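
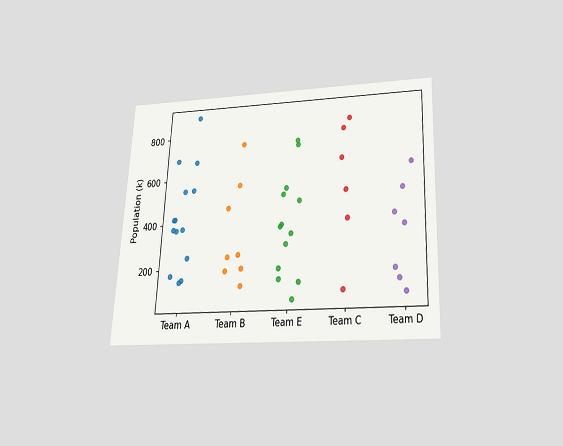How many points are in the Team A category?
The chart is tilted about 3° clockwise and viewed slightly from below. Counting the markers in the Team A column gives 14.

14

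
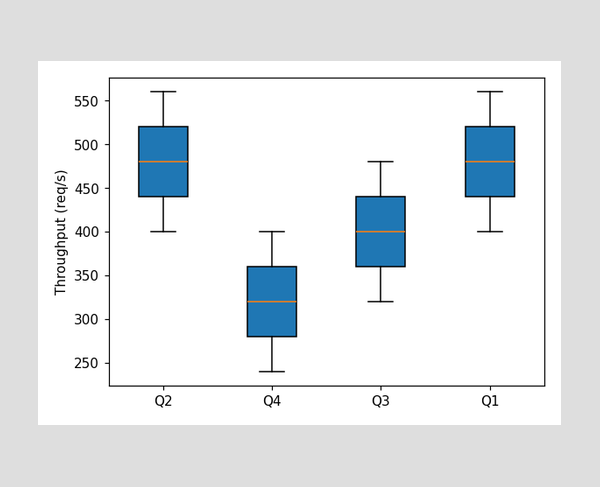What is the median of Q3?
400req/s

The median line in the Q3 box sits at 400req/s.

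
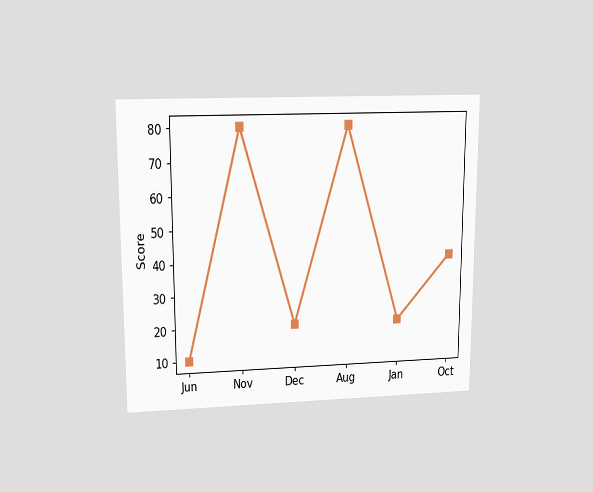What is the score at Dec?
20

The chart is viewed slightly from above. At Dec, the line is at 20.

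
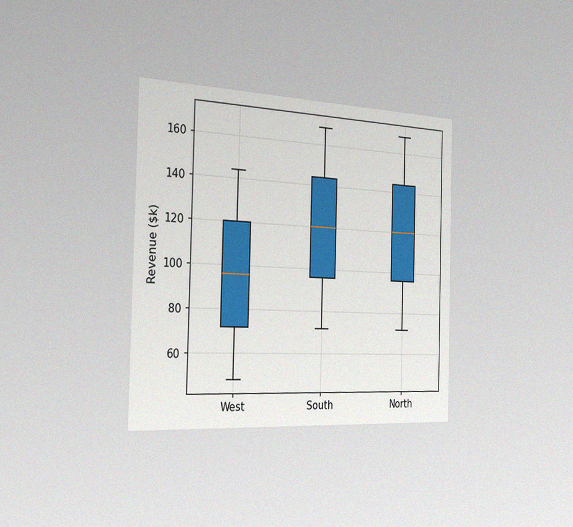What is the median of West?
The chart is viewed slightly from the left, with some photo noise. The median line in the West box sits at $96k.

$96k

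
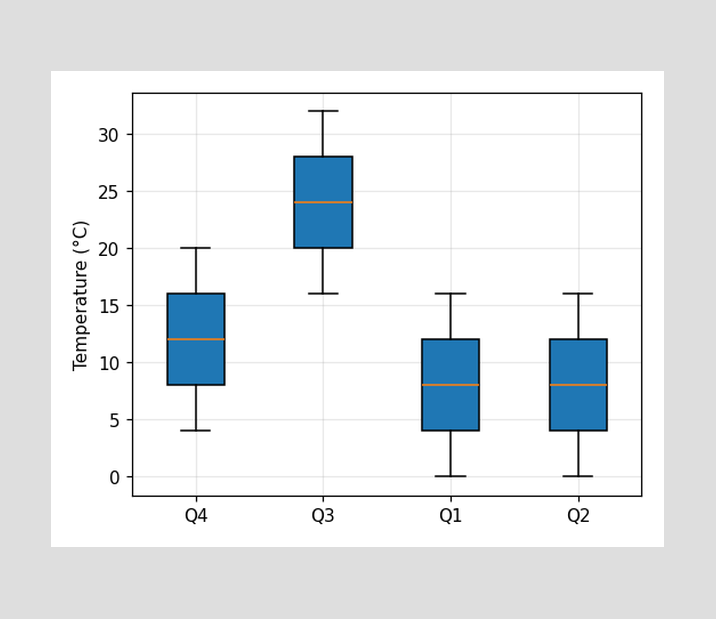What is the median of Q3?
The median line in the Q3 box sits at 24°C.

24°C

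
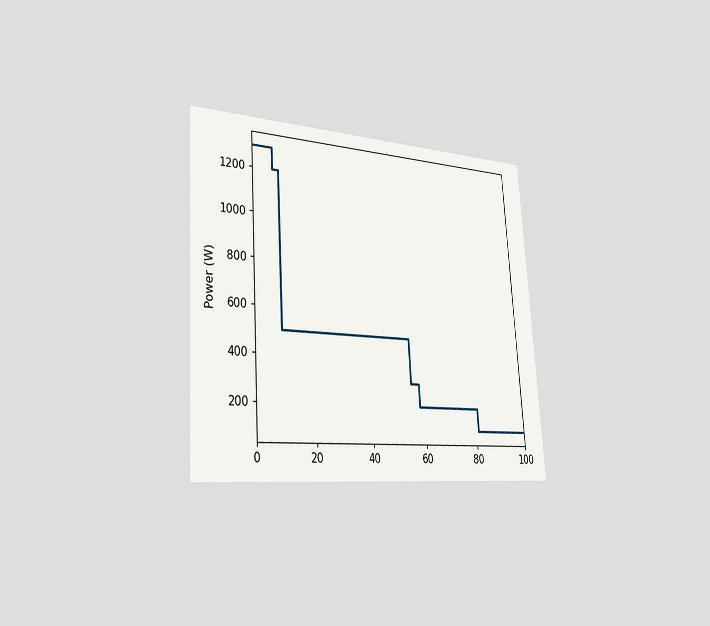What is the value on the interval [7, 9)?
1200W

The chart is tilted about 4° counter-clockwise and viewed slightly from the left. On [7, 9) the step sits at 1200W.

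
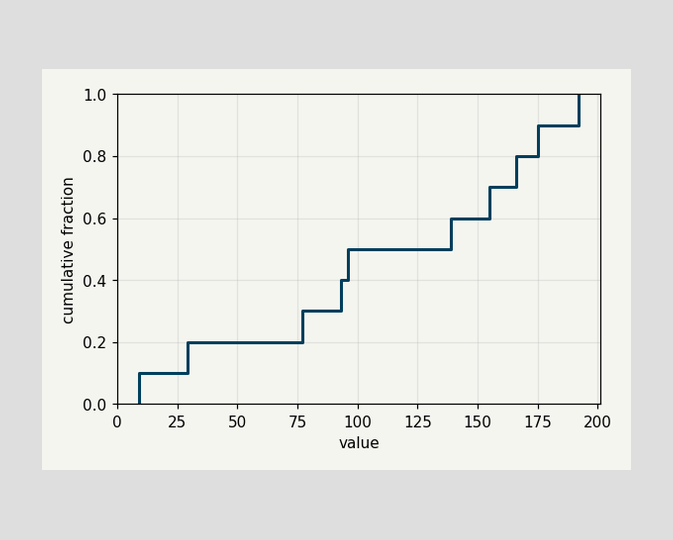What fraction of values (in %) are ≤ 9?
At x=9 the ECDF step is at 10%.

10%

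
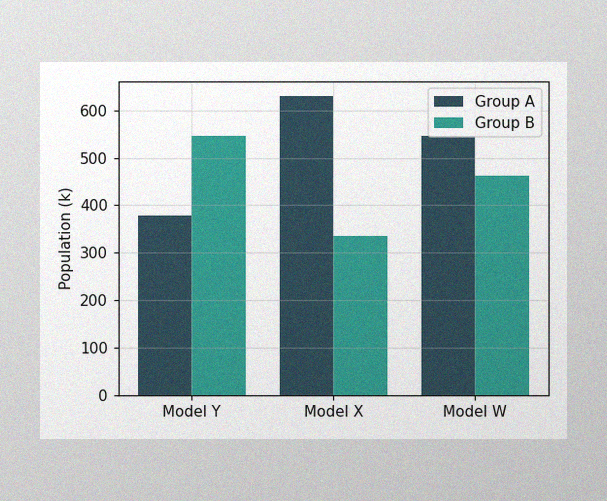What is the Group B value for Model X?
336k

The image has some photo noise and uneven lighting. The Group B bar at Model X reaches 336k on the y-axis.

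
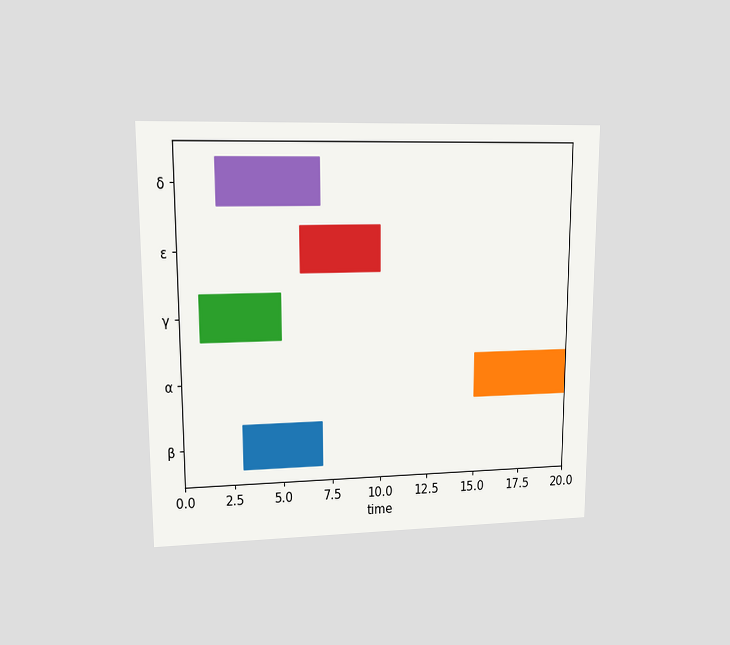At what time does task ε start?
6

The chart is viewed at a slight angle. The ε bar begins at t=6.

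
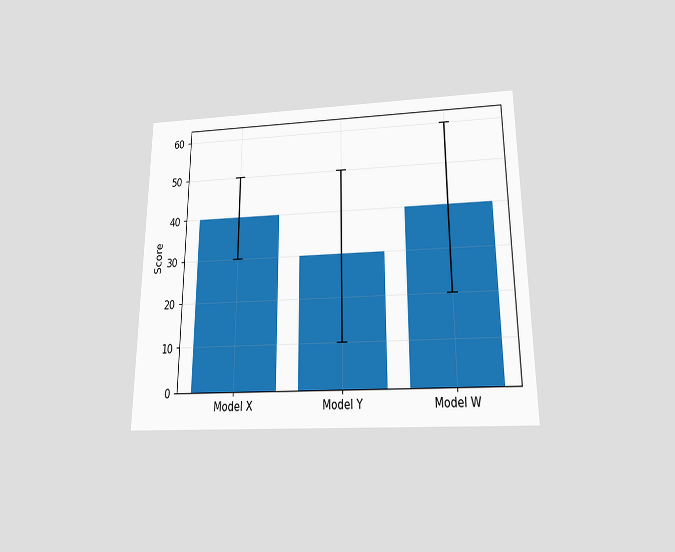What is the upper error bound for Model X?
The chart is viewed slightly from below. The Model X bar's upper whisker reaches 50.

50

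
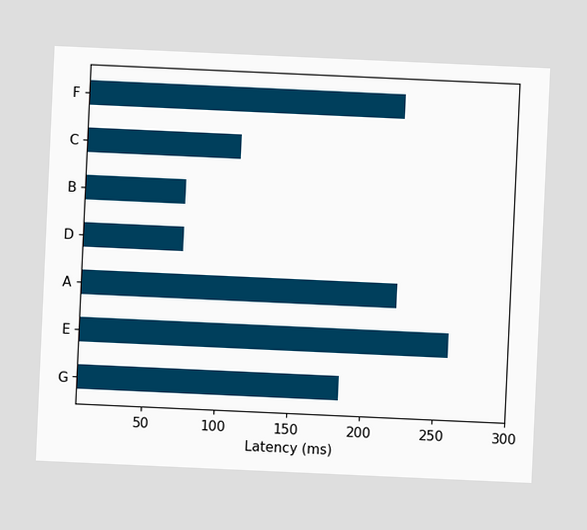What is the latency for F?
222ms

The chart is tilted about 3° clockwise. Reading along the chart's x-axis, the F bar reaches 222ms.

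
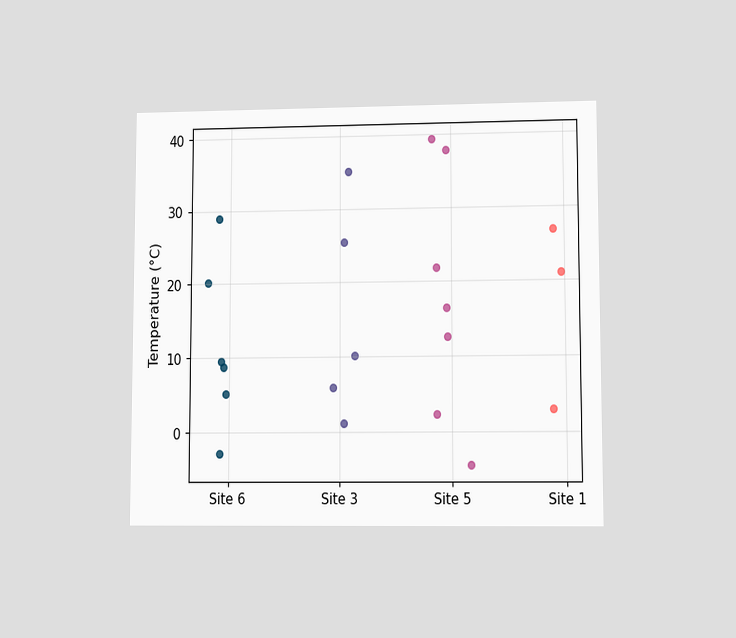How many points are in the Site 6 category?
6

The chart is viewed at a slight angle. Counting the markers in the Site 6 column gives 6.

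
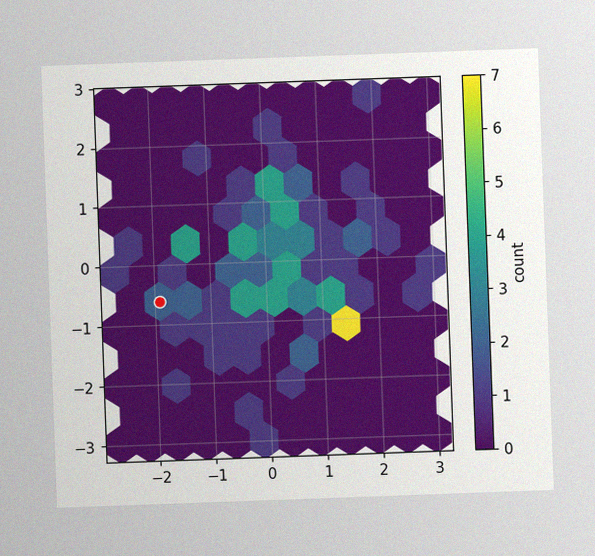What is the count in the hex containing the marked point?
The chart is tilted about 2° counter-clockwise, with some photo noise. The marked hex reads 2 on the colorbar.

2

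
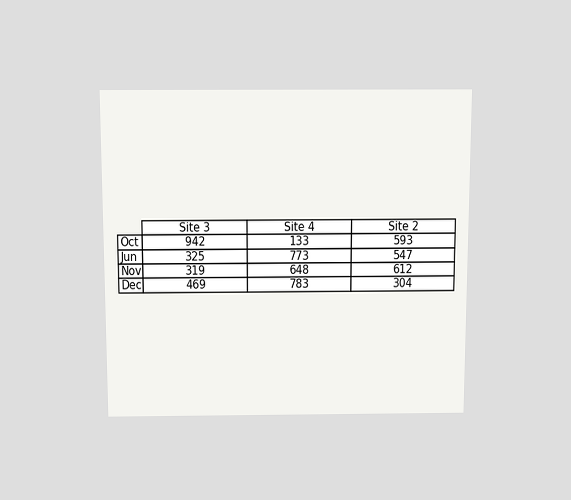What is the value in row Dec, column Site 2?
304

The chart is viewed slightly from above. The (Dec, Site 2) cell reads 304.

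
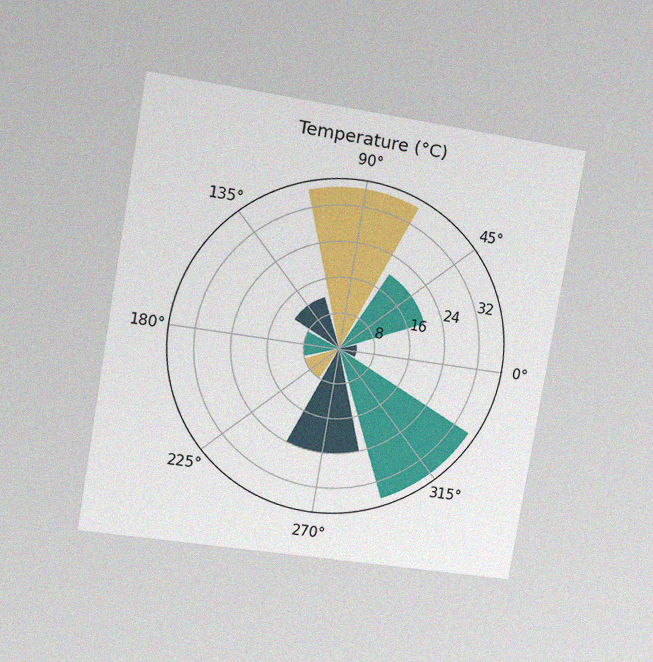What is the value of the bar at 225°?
The chart is tilted about 9° clockwise and viewed at a slight angle, with some photo noise. The bar at 225° reaches 8°C on the radial axis.

8°C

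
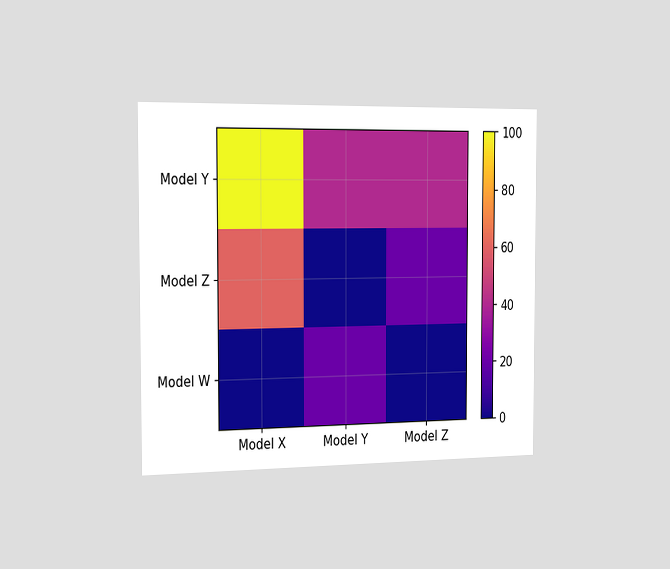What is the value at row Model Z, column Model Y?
0

The chart is viewed slightly from the left. Matching cell (Model Z, Model Y) against the colorbar gives 0.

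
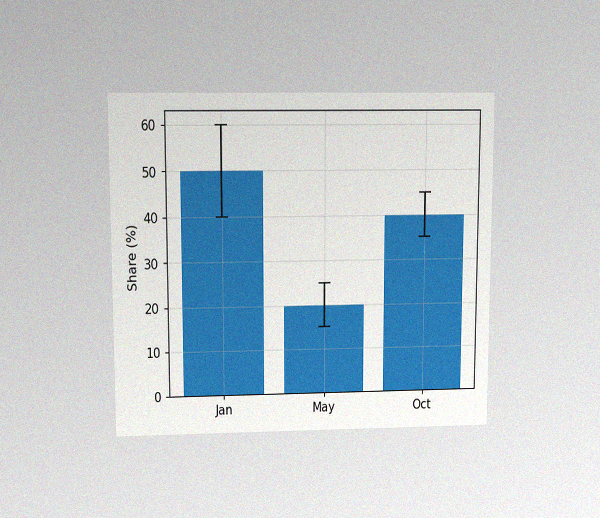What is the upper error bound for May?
The chart is viewed slightly from above, with some photo noise. The May bar's upper whisker reaches 25%.

25%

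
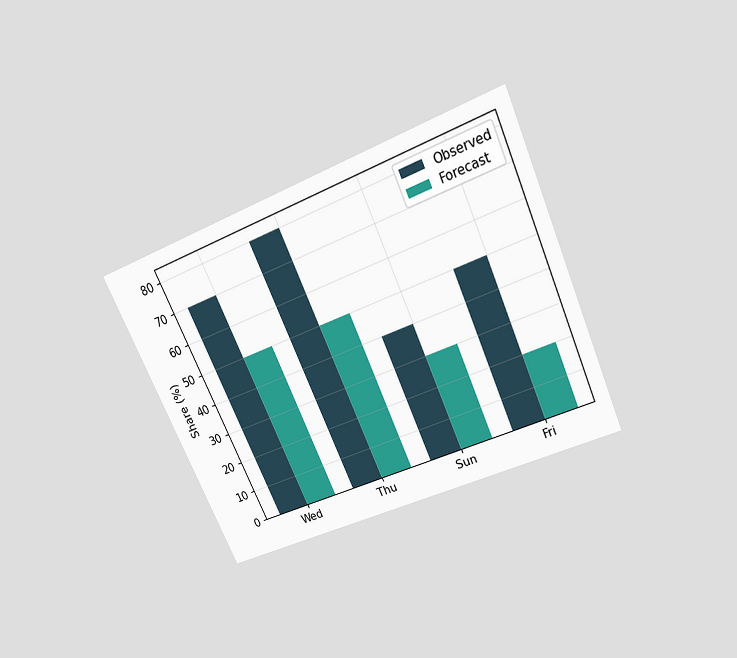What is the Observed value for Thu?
80%

The chart is tilted about 24° counter-clockwise and viewed slightly from above. The Observed bar at Thu reaches 80% on the y-axis.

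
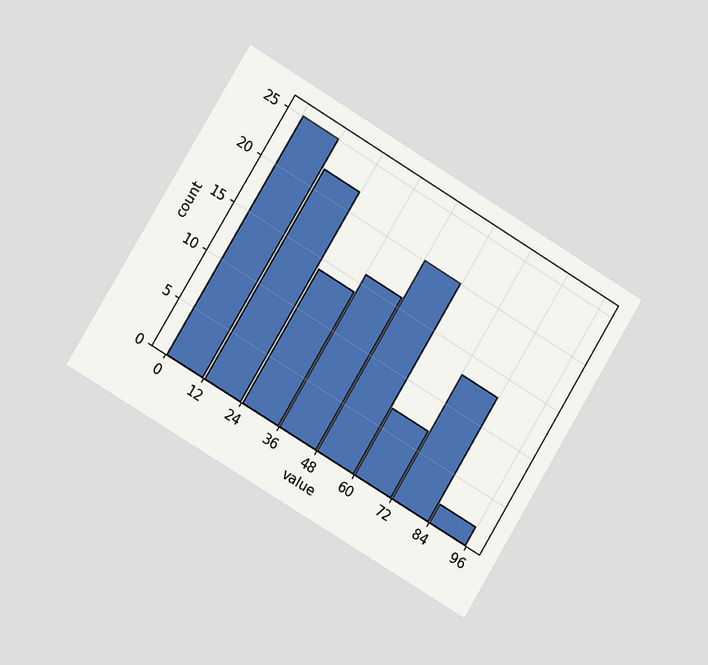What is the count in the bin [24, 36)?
14

The chart is tilted about 31° clockwise and viewed slightly from the left. The [24, 36) bin has height 14.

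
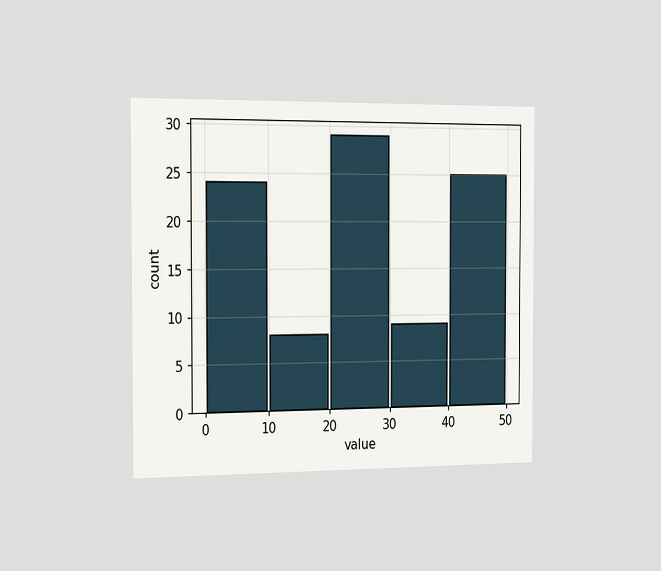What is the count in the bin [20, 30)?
29

The chart is viewed slightly from the left. The [20, 30) bin has height 29.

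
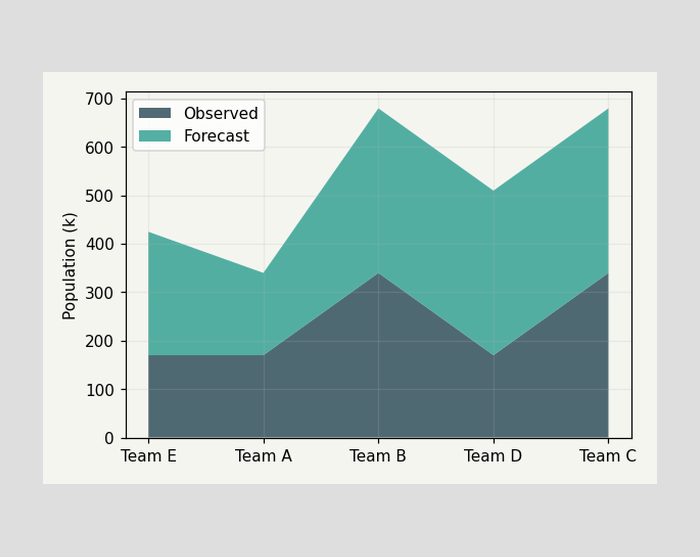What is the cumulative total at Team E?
425k

The stacked total at Team E reaches 425k.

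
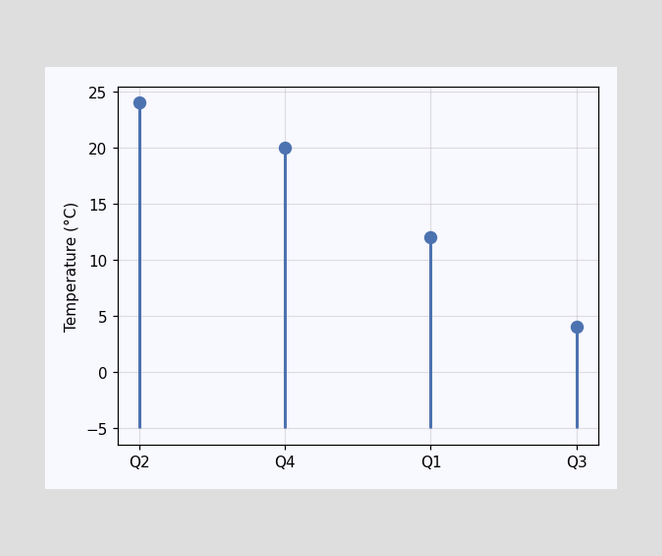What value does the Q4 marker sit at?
The Q4 marker sits at 20°C.

20°C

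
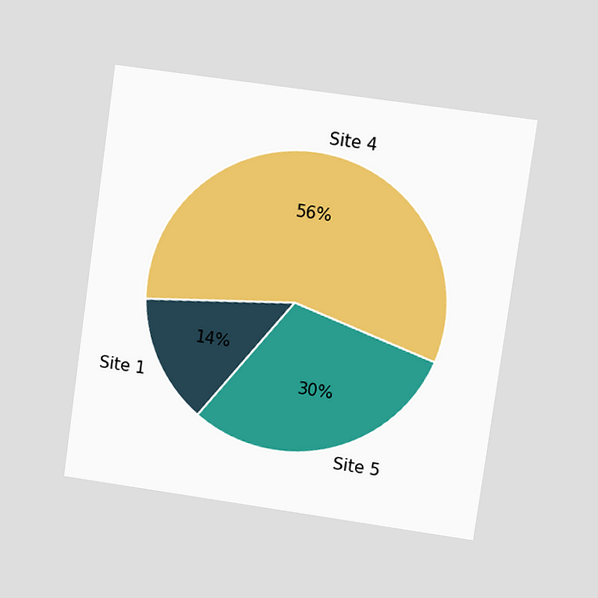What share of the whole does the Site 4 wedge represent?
56%

The chart is tilted about 8° clockwise and viewed at a slight angle. The Site 4 slice takes up 56% of the pie.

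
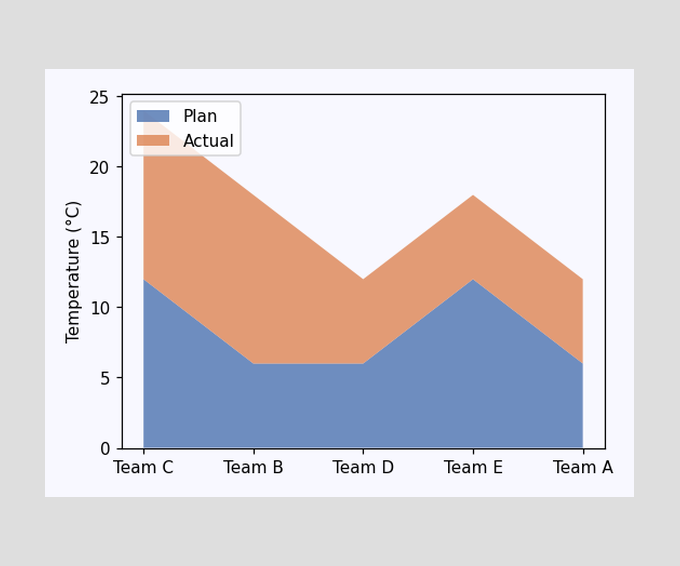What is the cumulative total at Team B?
The stacked total at Team B reaches 18°C.

18°C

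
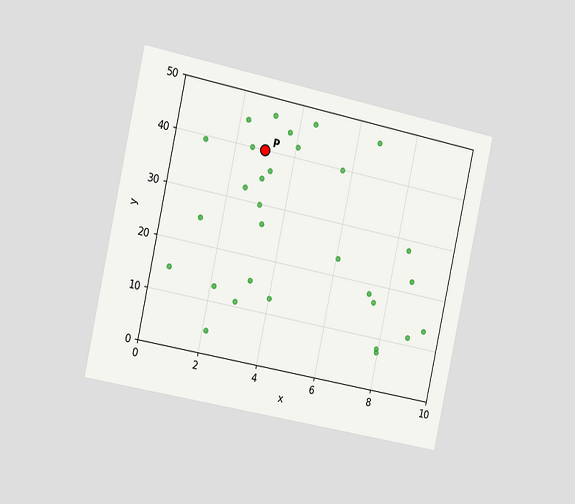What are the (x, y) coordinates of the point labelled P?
The chart is tilted about 12° clockwise and viewed slightly from the left. Following the gridlines from P to each axis, P sits at (3, 40).

(3, 40)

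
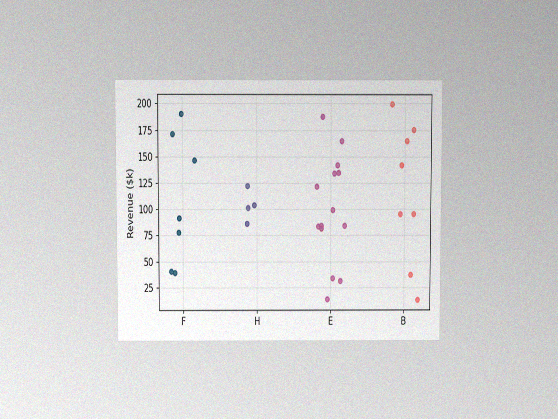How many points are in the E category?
14

The chart is viewed at a slight angle, with some photo noise. Counting the markers in the E column gives 14.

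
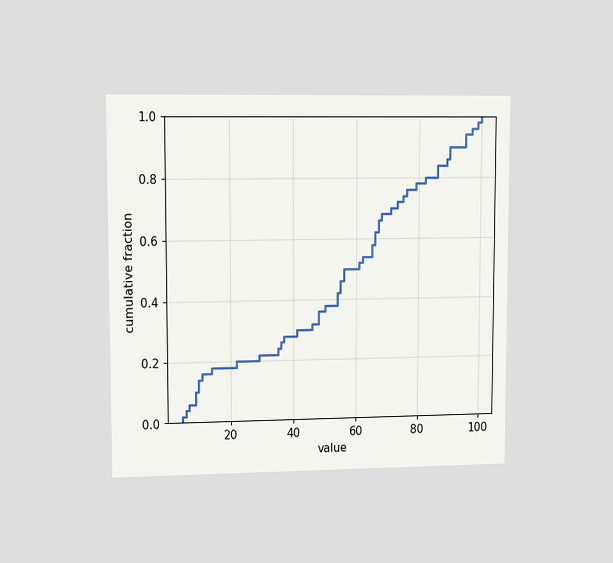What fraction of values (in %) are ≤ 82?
80%

The chart is viewed at a slight angle. At x=82 the ECDF step is at 80%.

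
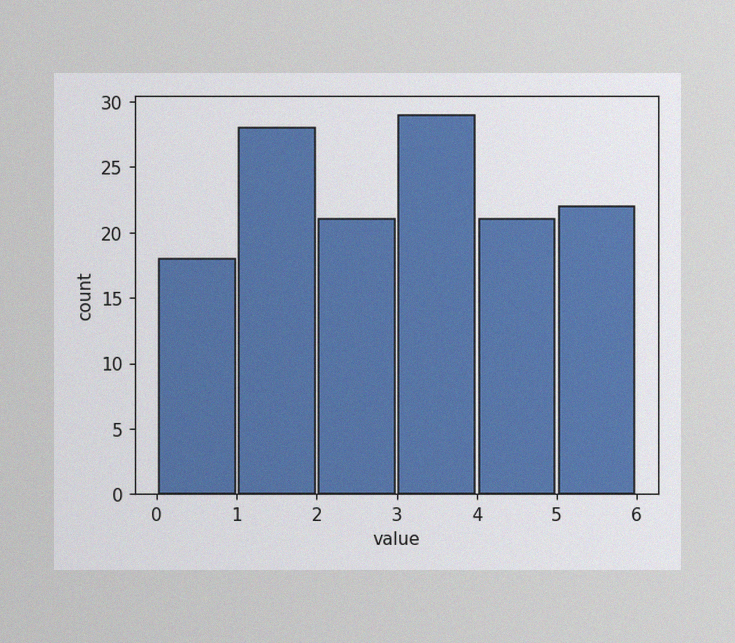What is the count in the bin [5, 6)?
22

The image has some photo noise and uneven lighting. The [5, 6) bin has height 22.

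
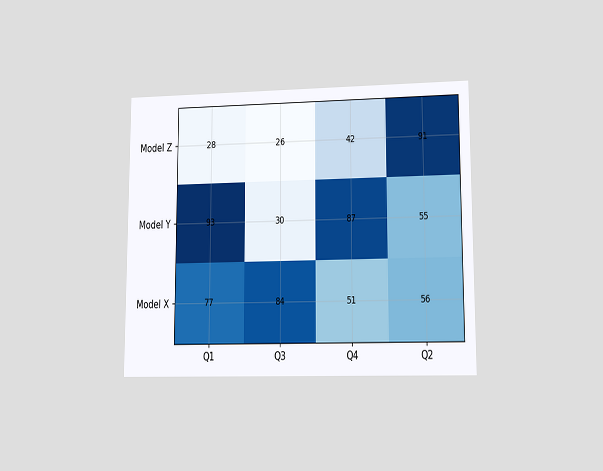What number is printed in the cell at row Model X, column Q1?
77

The chart is viewed at a slight angle. The (Model X, Q1) cell reads 77.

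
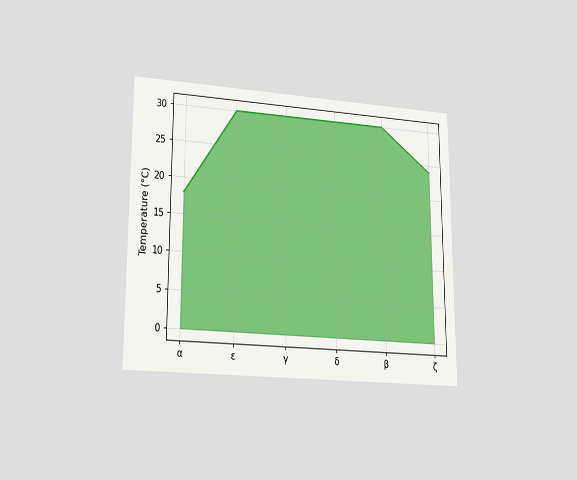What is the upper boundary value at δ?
The chart is viewed at a slight angle. At δ the upper boundary is at 30°C.

30°C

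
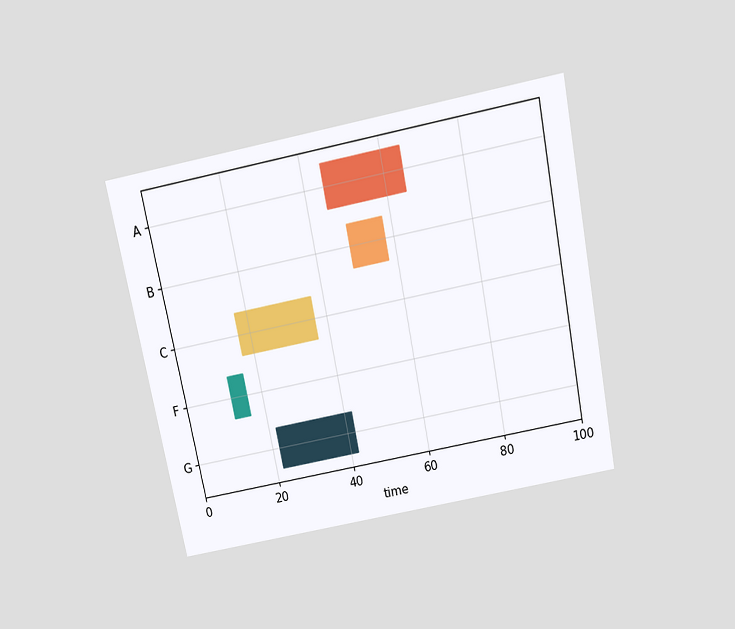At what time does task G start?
The chart is tilted about 11° counter-clockwise and viewed slightly from above. The G bar begins at t=22.

22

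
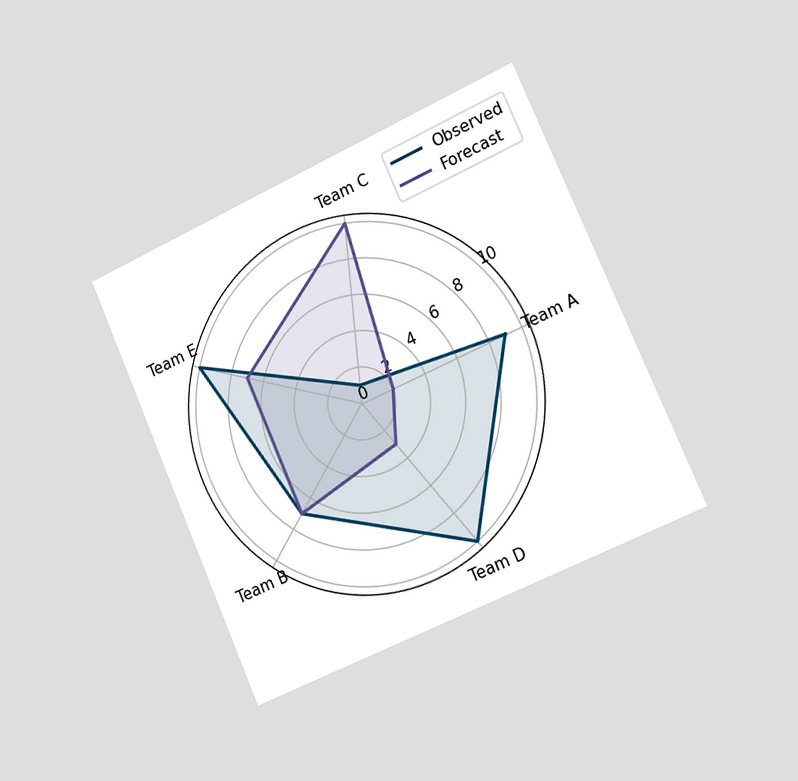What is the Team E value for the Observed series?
10

The chart is tilted about 24° counter-clockwise and viewed slightly from the right. On the Team E axis, Observed reaches 10.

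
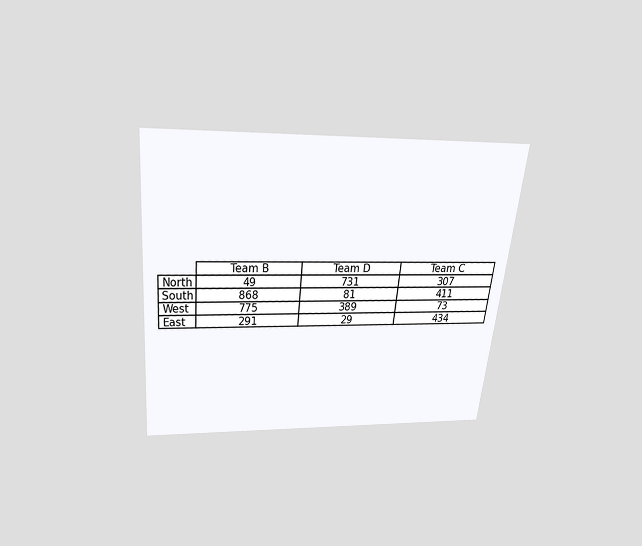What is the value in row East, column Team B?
291

The chart is tilted about 6° clockwise and viewed slightly from above. The (East, Team B) cell reads 291.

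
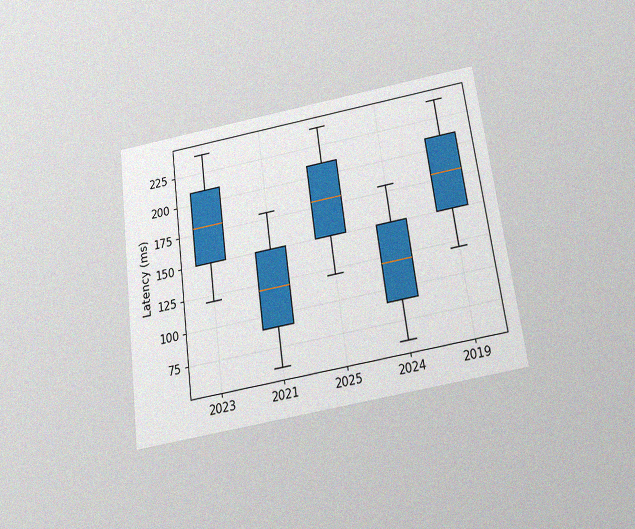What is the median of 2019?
The chart is tilted about 8° counter-clockwise and viewed slightly from below, with some photo noise. The median line in the 2019 box sits at 180ms.

180ms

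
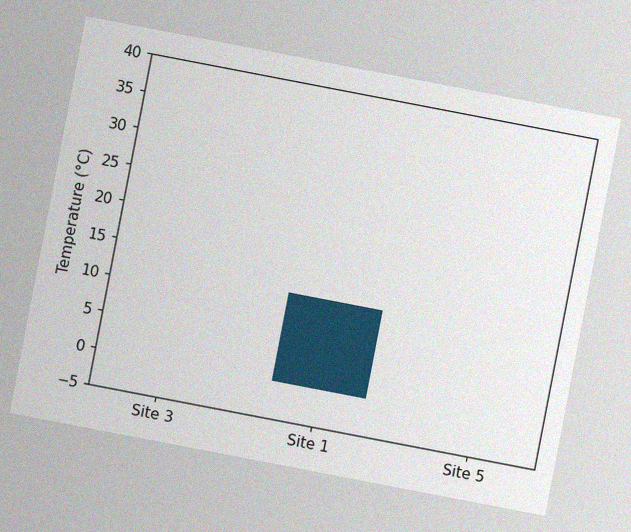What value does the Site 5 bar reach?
0°C

The chart is tilted about 11° clockwise, with some photo noise. Reading along the chart's y-axis, the Site 5 bar reaches 0°C.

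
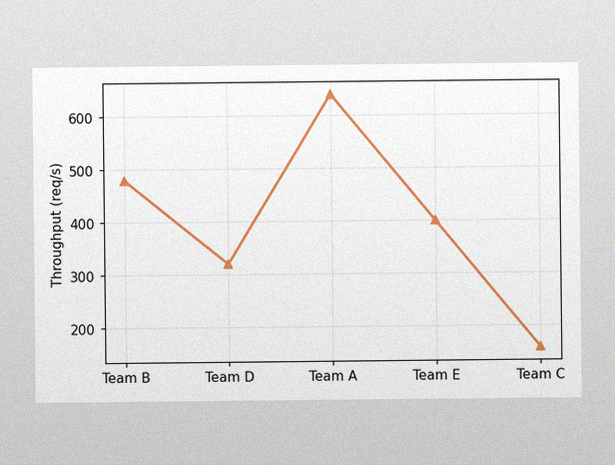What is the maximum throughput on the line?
The image has some photo noise and uneven lighting. The highest point is at Team A, and reading across to the y-axis gives 640req/s.

640req/s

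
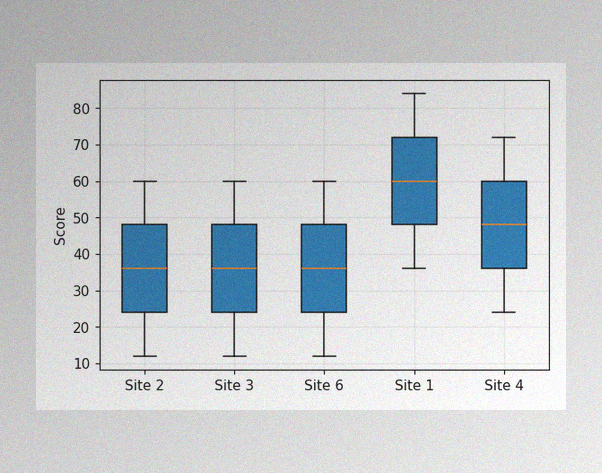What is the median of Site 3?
36

The image has some photo noise and uneven lighting. The median line in the Site 3 box sits at 36.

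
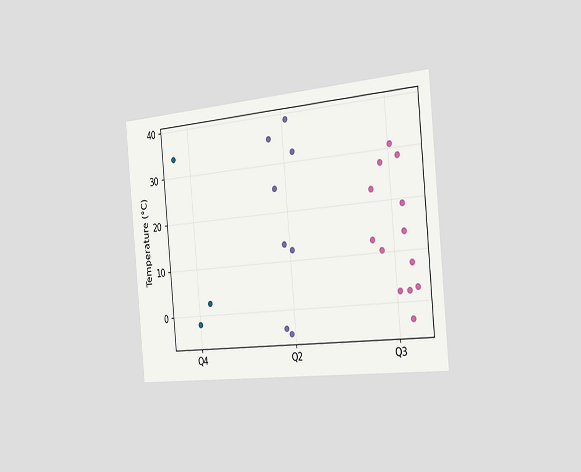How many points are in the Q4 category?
3

The chart is tilted about 5° counter-clockwise and viewed slightly from the right. Counting the markers in the Q4 column gives 3.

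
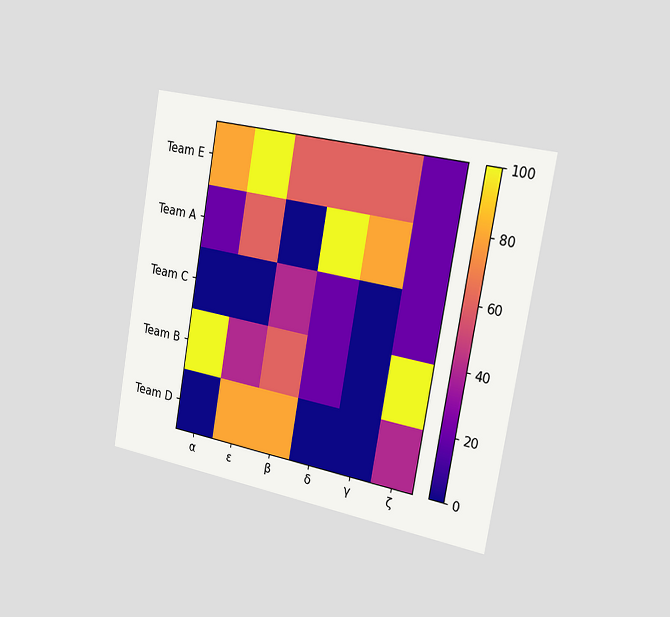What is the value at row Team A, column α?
The chart is tilted about 10° clockwise and viewed slightly from the right. Matching cell (Team A, α) against the colorbar gives 20.

20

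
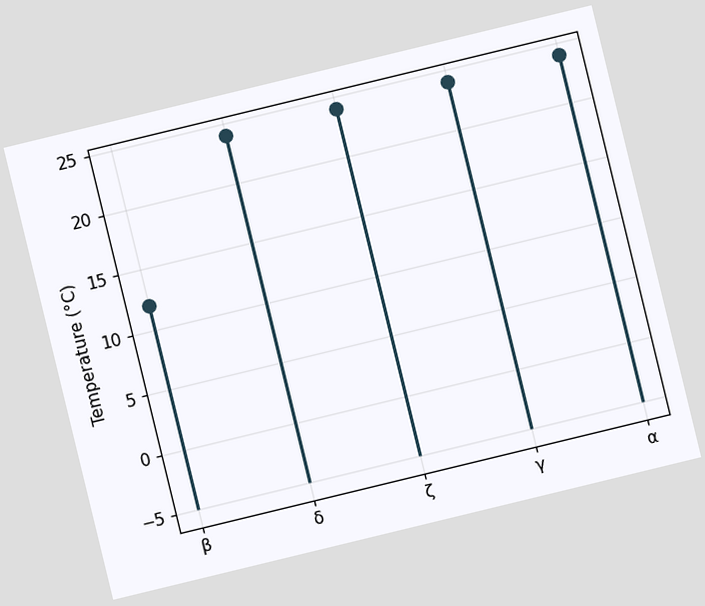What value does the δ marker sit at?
The chart is tilted about 14° counter-clockwise. The δ marker sits at 24°C.

24°C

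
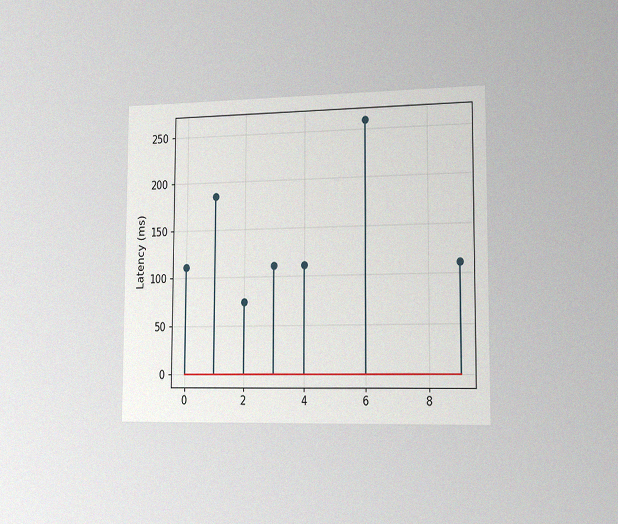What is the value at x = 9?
111ms

The chart is viewed slightly from the right, with some photo noise. The stem at x=9 reaches 111ms.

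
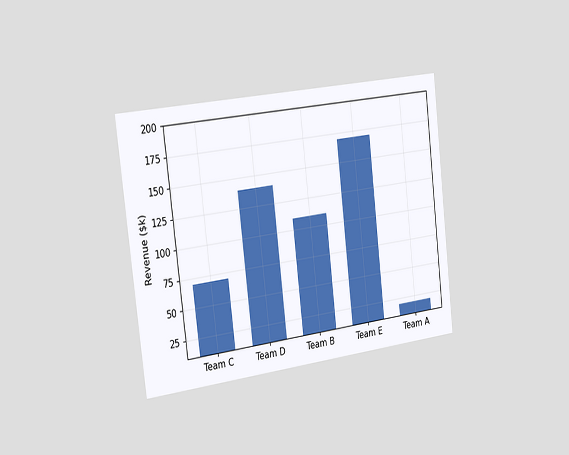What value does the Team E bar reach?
$170k

The chart is tilted about 7° counter-clockwise and viewed slightly from the left. Reading along the chart's y-axis, the Team E bar reaches $170k.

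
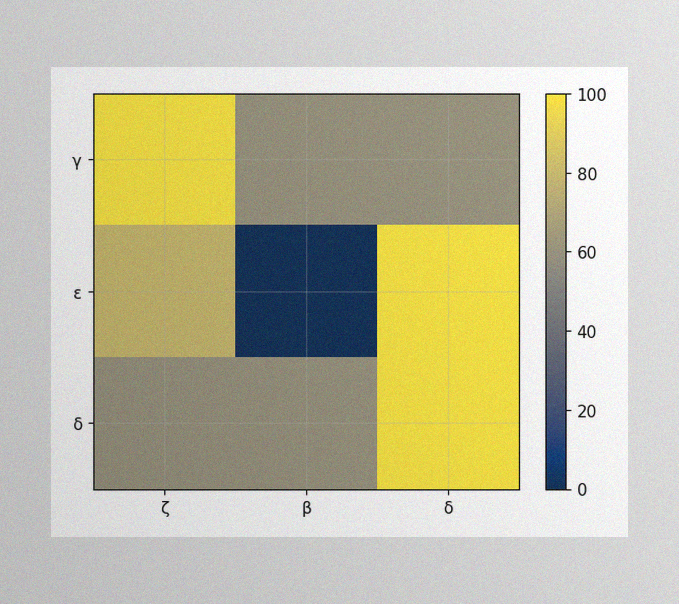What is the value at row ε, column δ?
The image has some photo noise and uneven lighting. Matching cell (ε, δ) against the colorbar gives 100.

100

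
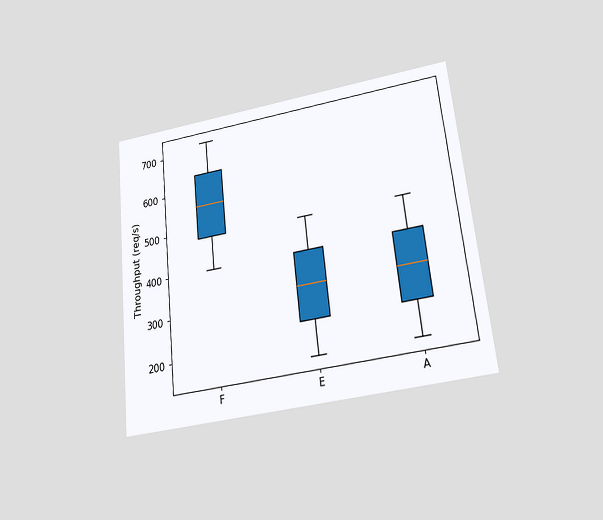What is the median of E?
The chart is tilted about 6° counter-clockwise and viewed slightly from below. The median line in the E box sits at 320req/s.

320req/s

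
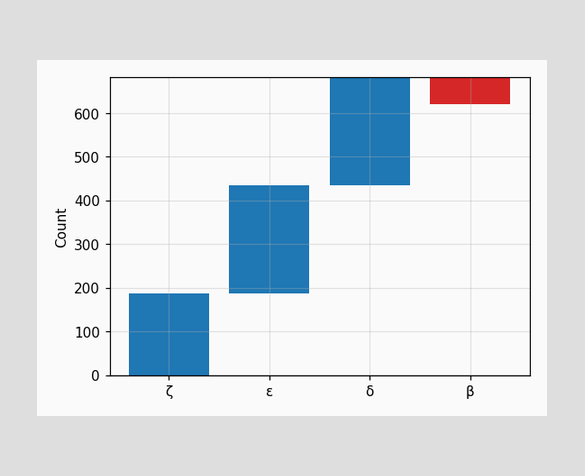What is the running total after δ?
After δ the running total reaches 682.

682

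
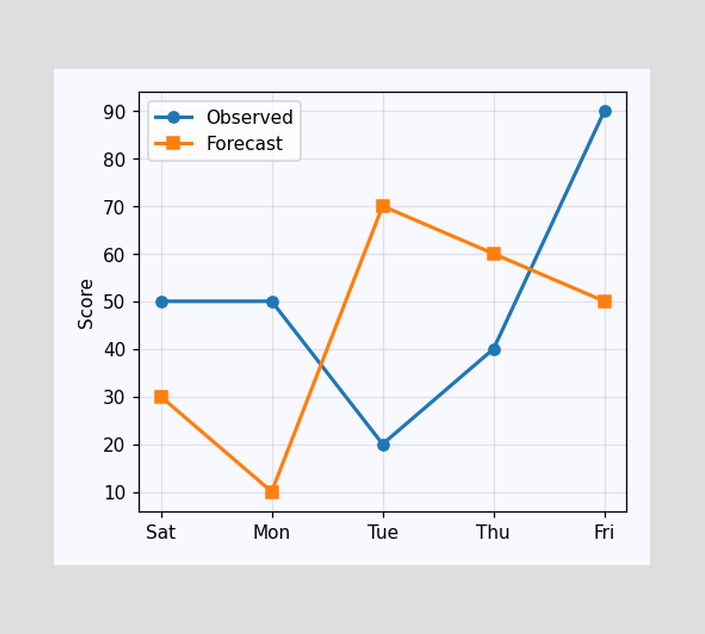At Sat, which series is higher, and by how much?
Observed, by 20

At Sat, Observed sits above the other line by 20.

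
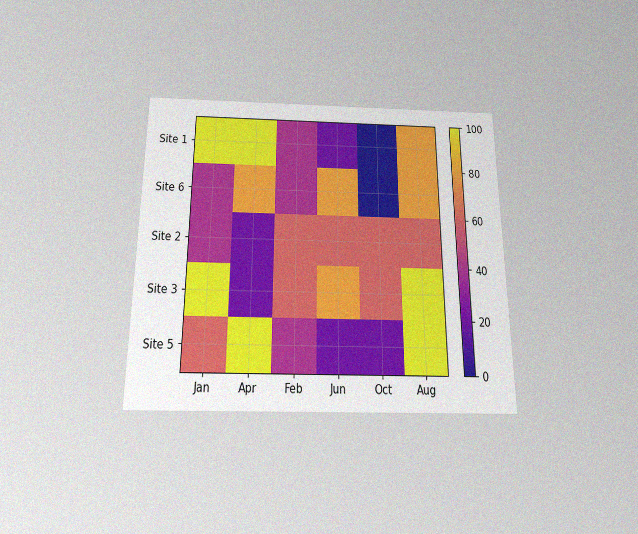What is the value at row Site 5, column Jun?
The chart is viewed slightly from below, with some photo noise. Matching cell (Site 5, Jun) against the colorbar gives 20.

20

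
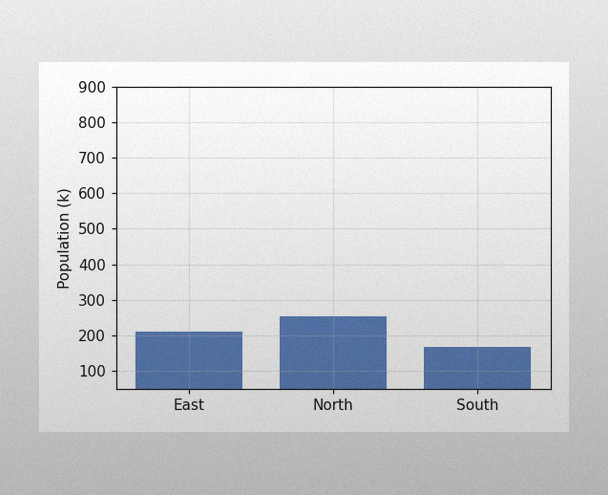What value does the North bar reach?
252k

The image has some photo noise and uneven lighting. Reading along the chart's y-axis, the North bar reaches 252k.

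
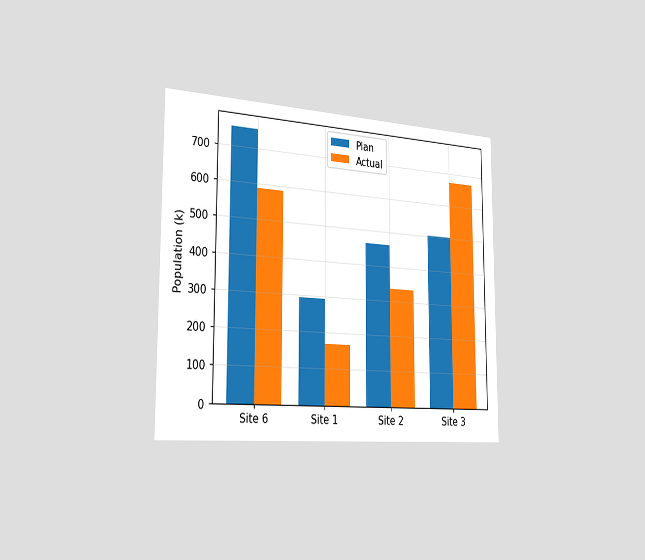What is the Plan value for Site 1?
294k

The chart is viewed slightly from the left. The Plan bar at Site 1 reaches 294k on the y-axis.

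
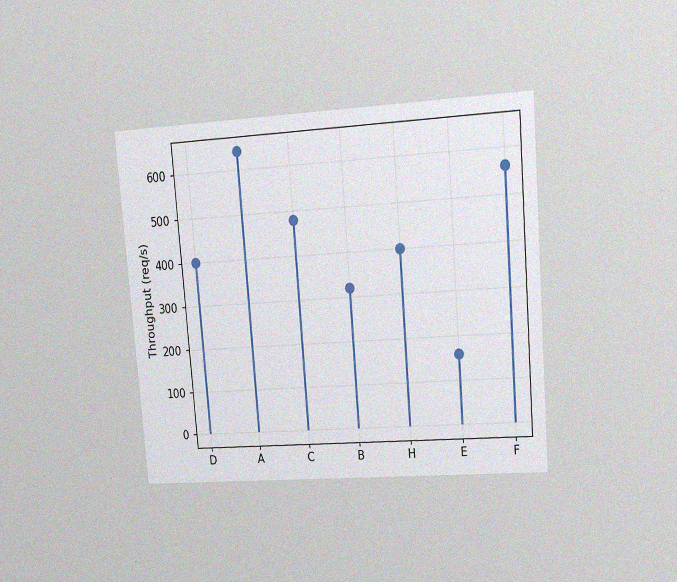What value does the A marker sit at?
The chart is tilted about 5° counter-clockwise and viewed at a slight angle, with some photo noise. The A marker sits at 640req/s.

640req/s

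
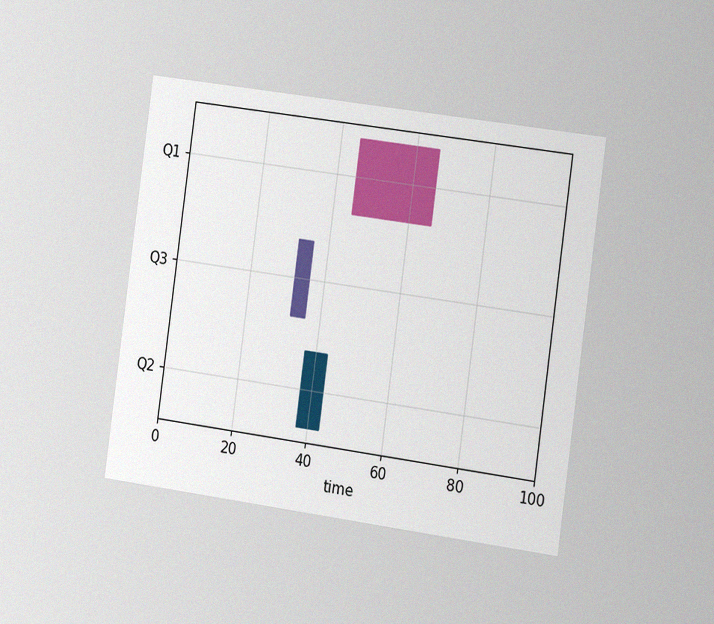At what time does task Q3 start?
The chart is tilted about 8° clockwise and viewed slightly from the right, with some photo noise. The Q3 bar begins at t=32.

32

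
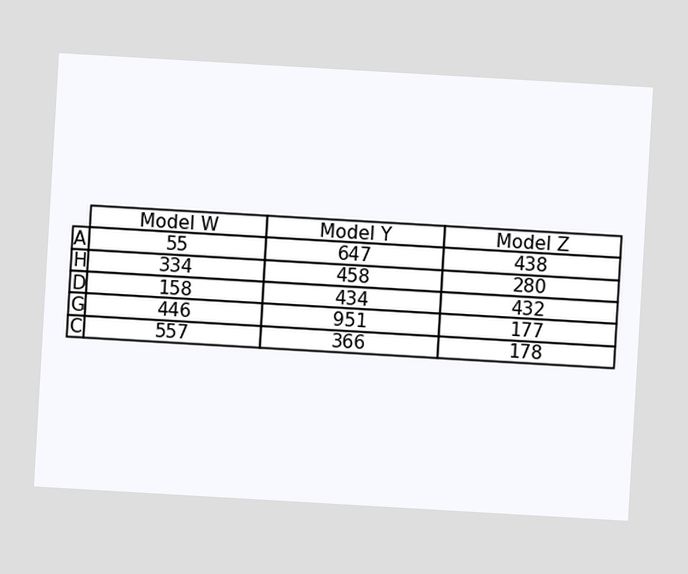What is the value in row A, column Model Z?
The chart is tilted about 3° clockwise. The (A, Model Z) cell reads 438.

438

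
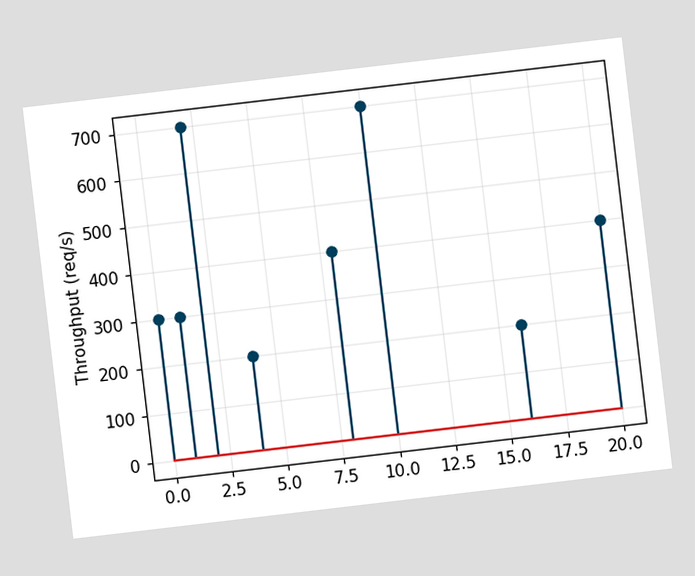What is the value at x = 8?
400req/s

The chart is tilted about 7° counter-clockwise. The stem at x=8 reaches 400req/s.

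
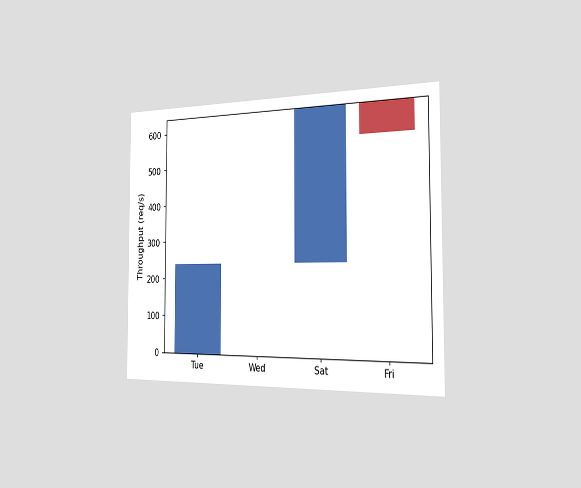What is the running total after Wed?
The chart is viewed slightly from the right. After Wed the running total reaches 240req/s.

240req/s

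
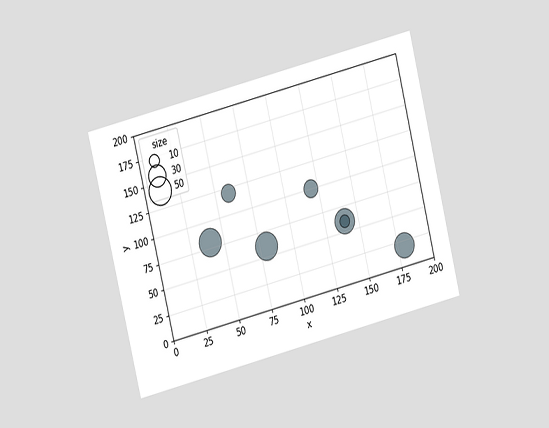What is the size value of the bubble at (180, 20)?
40

The chart is tilted about 14° counter-clockwise and viewed at a slight angle. Matching the bubble at (180, 20) against the size legend gives 40.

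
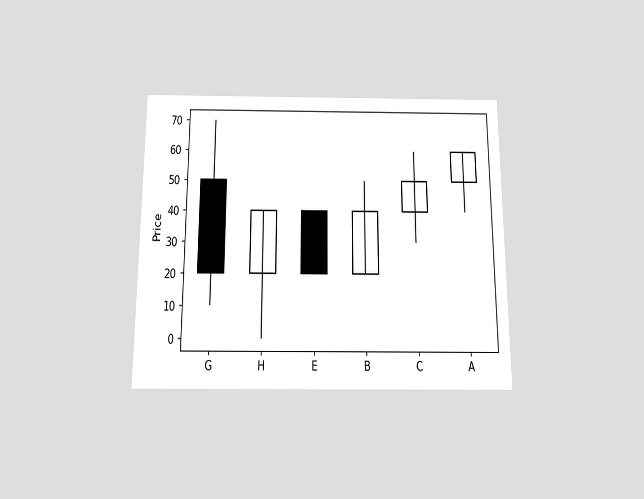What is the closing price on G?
The chart is viewed slightly from below. The G candle closes at 20.

20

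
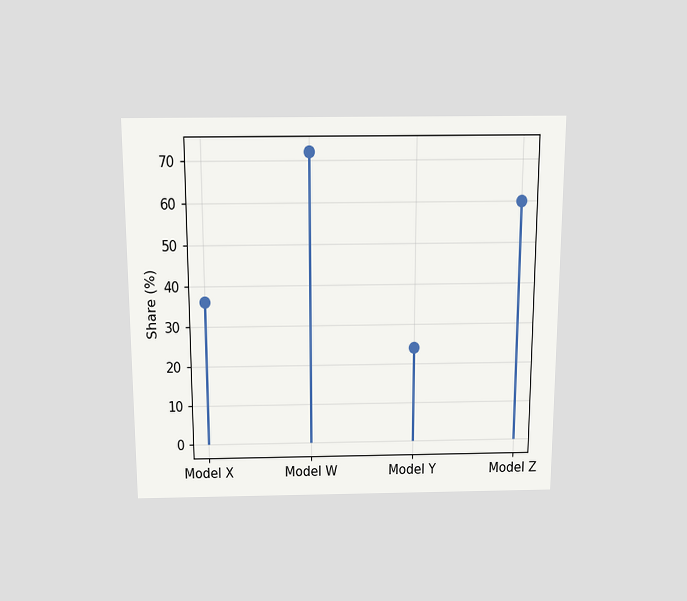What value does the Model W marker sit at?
72%

The chart is viewed slightly from above. The Model W marker sits at 72%.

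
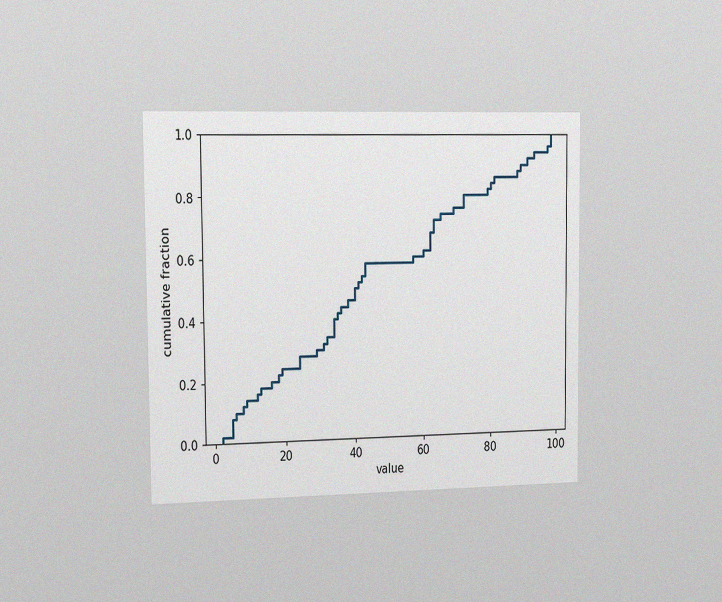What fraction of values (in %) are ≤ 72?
80%

The chart is viewed slightly from the left, with some photo noise. At x=72 the ECDF step is at 80%.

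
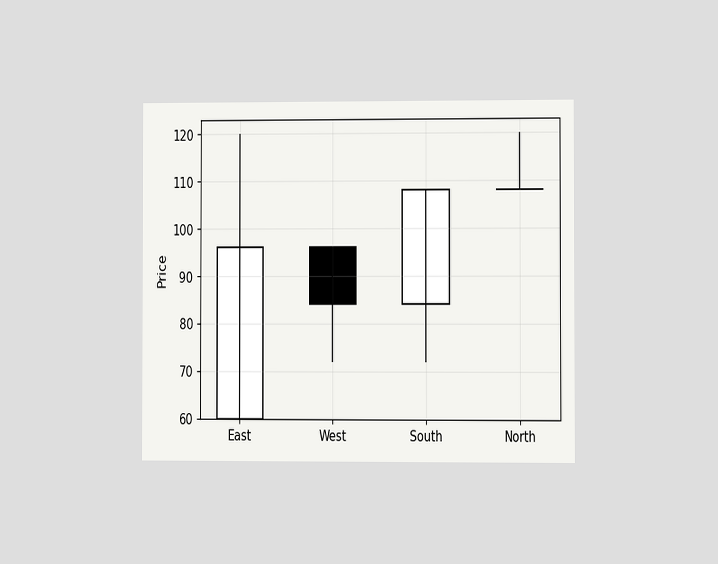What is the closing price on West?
The chart is viewed slightly from the right. The West candle closes at 84.

84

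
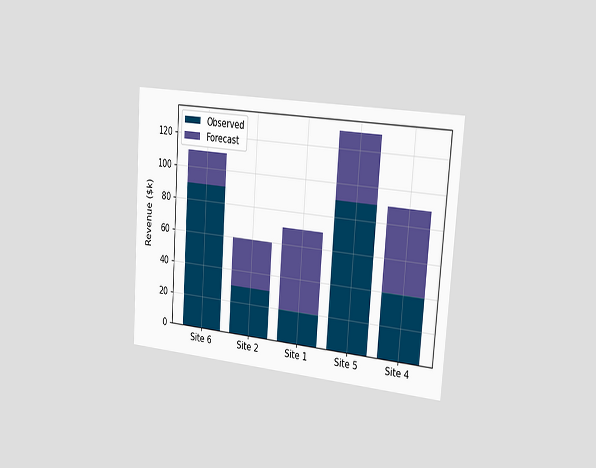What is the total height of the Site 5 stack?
$130k

The chart is tilted about 4° clockwise and viewed slightly from the right. The Site 5 stack's top reaches $130k on the y-axis.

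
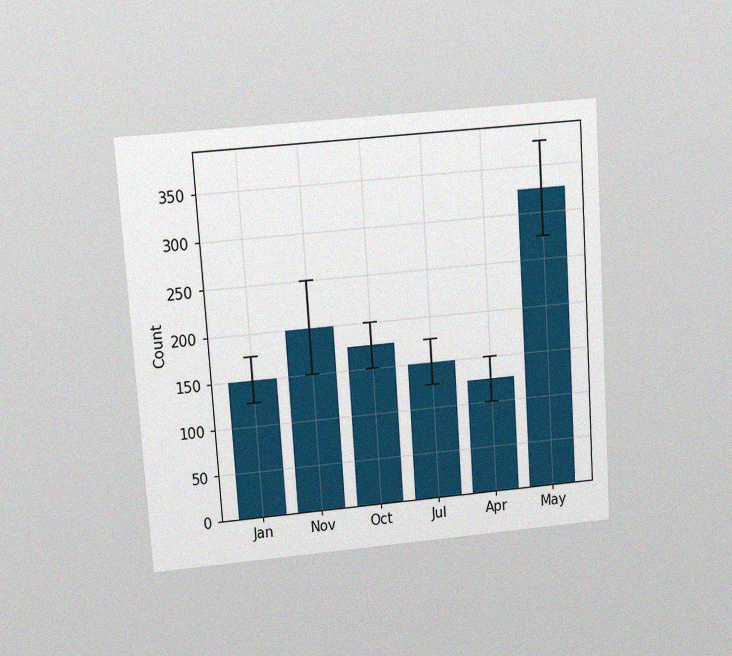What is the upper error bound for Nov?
The chart is tilted about 4° counter-clockwise and viewed slightly from above, with some photo noise. The Nov bar's upper whisker reaches 250.

250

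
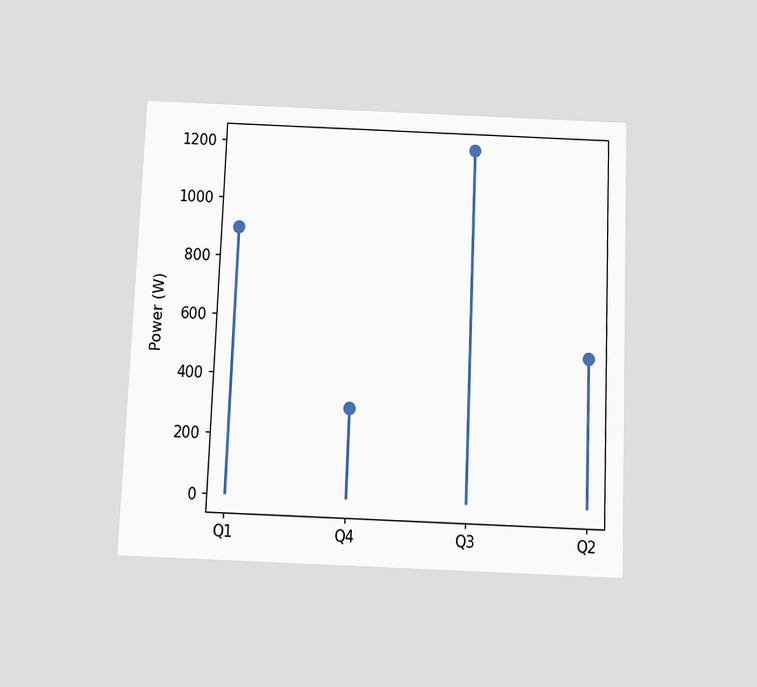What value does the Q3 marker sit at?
1200W

The chart is tilted about 2° clockwise and viewed slightly from below. The Q3 marker sits at 1200W.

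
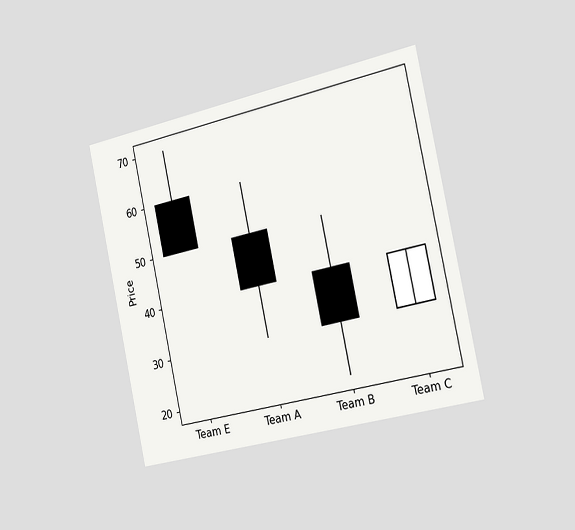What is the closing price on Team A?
The chart is tilted about 12° counter-clockwise and viewed slightly from the right. The Team A candle closes at 40.

40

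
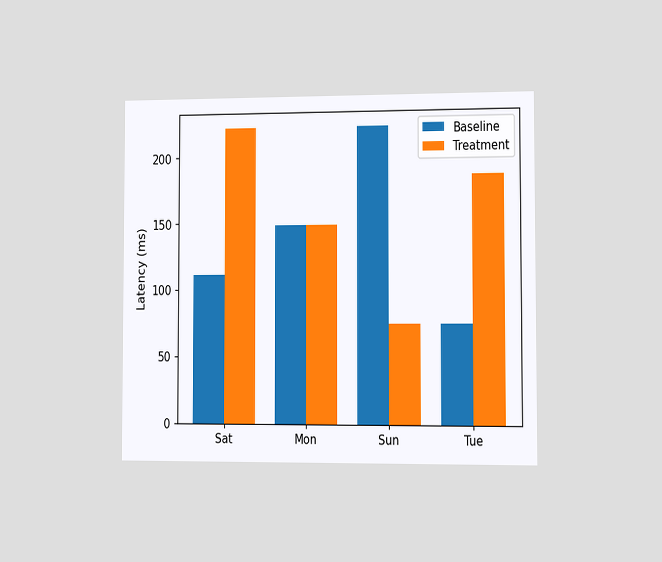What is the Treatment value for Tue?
185ms

The chart is viewed slightly from the right. The Treatment bar at Tue reaches 185ms on the y-axis.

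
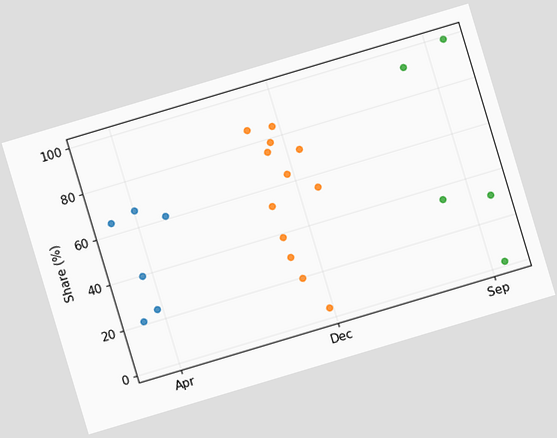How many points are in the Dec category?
The chart is tilted about 17° counter-clockwise. Counting the markers in the Dec column gives 12.

12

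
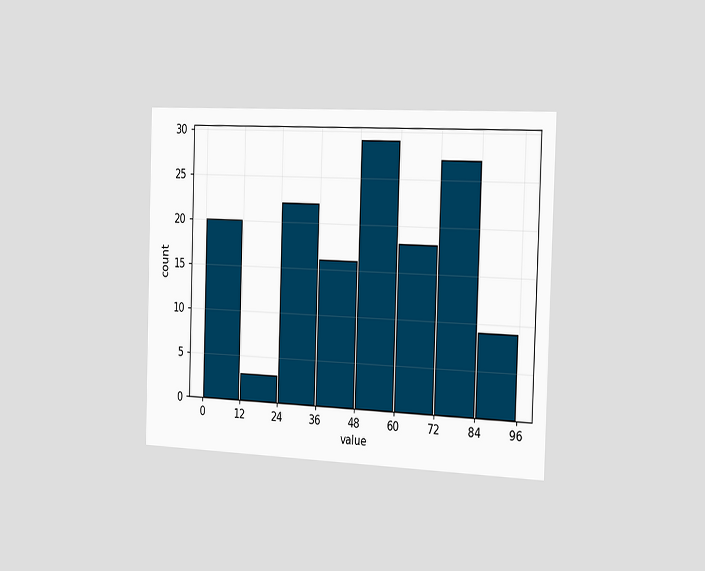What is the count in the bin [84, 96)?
The chart is viewed slightly from the right. The [84, 96) bin has height 9.

9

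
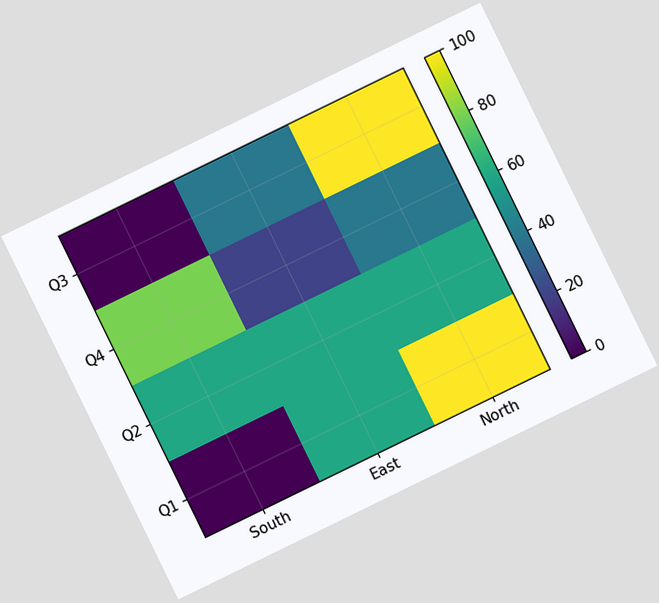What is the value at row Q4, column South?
The chart is tilted about 26° counter-clockwise. Matching cell (Q4, South) against the colorbar gives 80.

80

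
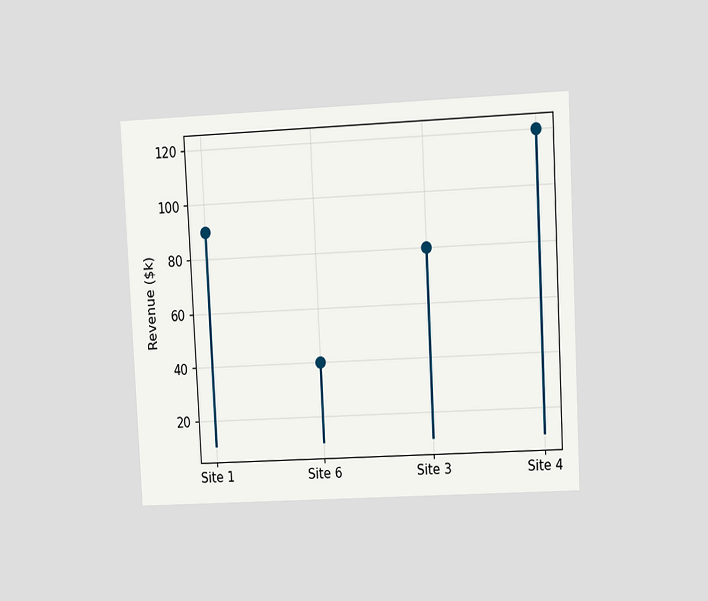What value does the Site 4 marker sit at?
$120k

The chart is tilted about 3° counter-clockwise and viewed at a slight angle. The Site 4 marker sits at $120k.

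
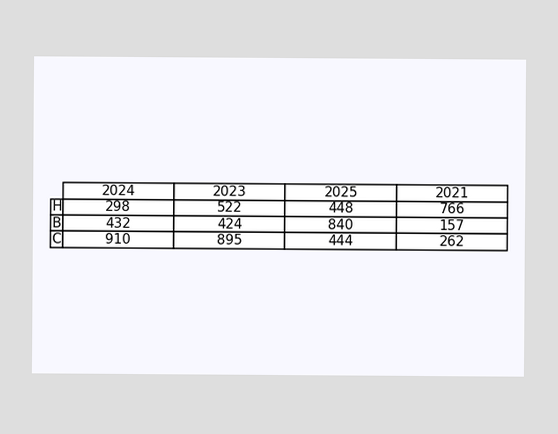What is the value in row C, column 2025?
The (C, 2025) cell reads 444.

444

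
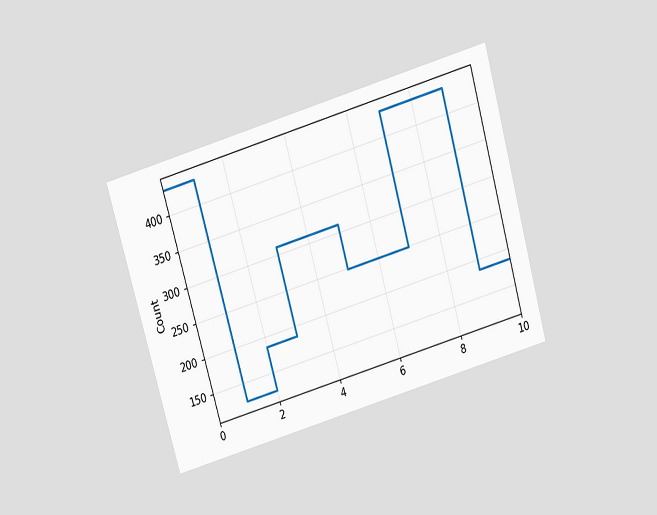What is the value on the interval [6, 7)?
248

The chart is tilted about 16° counter-clockwise and viewed slightly from above. On [6, 7) the step sits at 248.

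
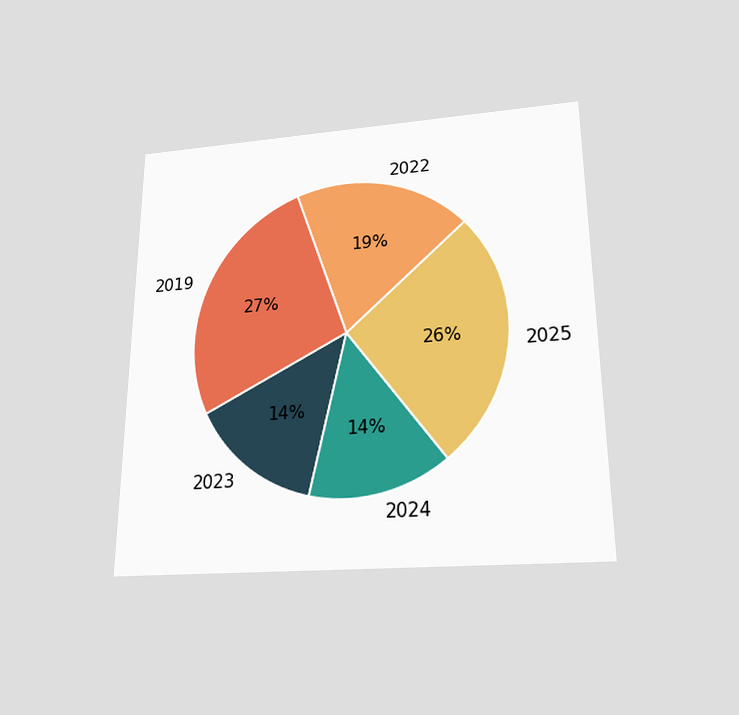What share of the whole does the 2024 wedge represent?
14%

The chart is viewed slightly from below. The 2024 slice takes up 14% of the pie.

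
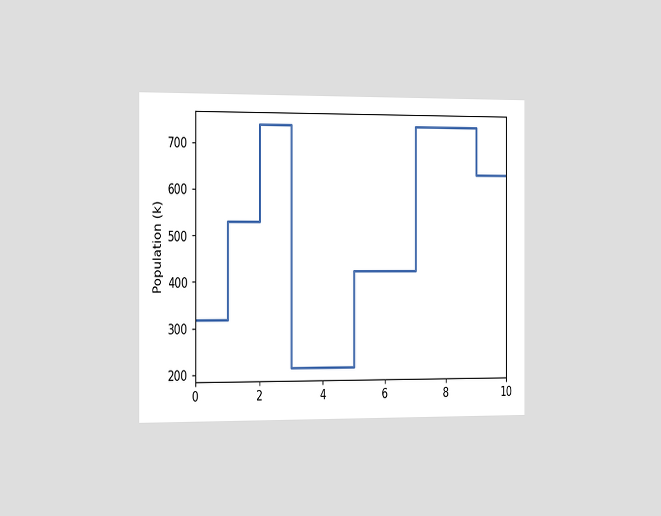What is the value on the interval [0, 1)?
The chart is viewed slightly from the left. On [0, 1) the step sits at 318k.

318k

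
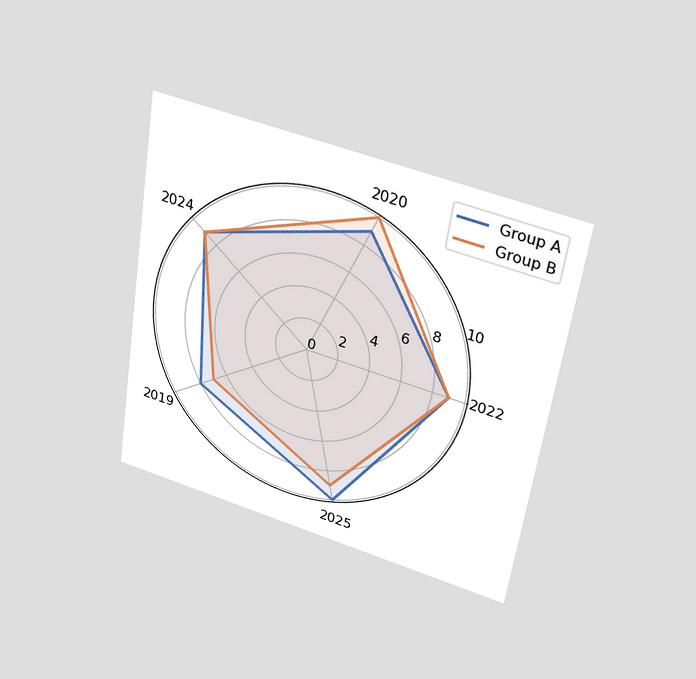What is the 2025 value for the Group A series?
The chart is tilted about 9° clockwise and viewed slightly from above. On the 2025 axis, Group A reaches 10.

10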